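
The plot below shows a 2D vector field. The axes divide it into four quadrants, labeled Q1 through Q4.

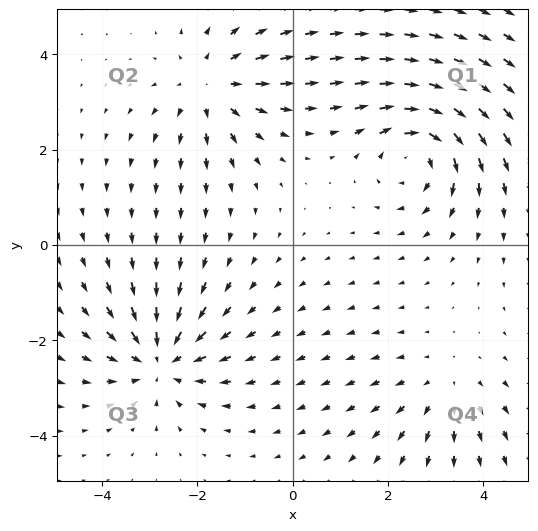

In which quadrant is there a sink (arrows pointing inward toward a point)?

Q3

The sink sits at approximately (-2.8, -2.4), which lies in quadrant Q3. The divergence there is about -5, negative as expected for a sink.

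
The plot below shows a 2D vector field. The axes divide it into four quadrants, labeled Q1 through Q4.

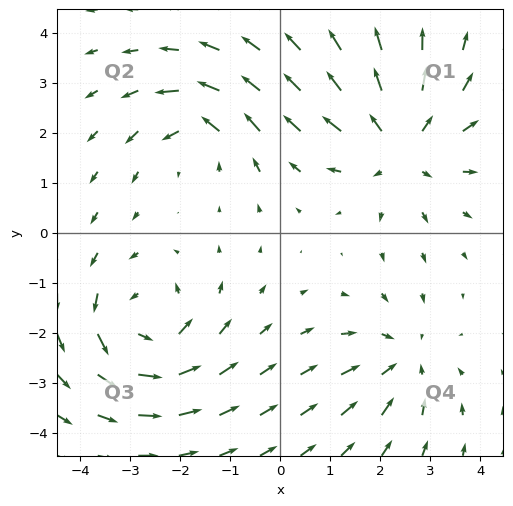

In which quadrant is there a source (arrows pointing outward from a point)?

Q1

The source sits at approximately (2.4, 1.7), which lies in quadrant Q1. The divergence there is about +4, positive as expected for a source.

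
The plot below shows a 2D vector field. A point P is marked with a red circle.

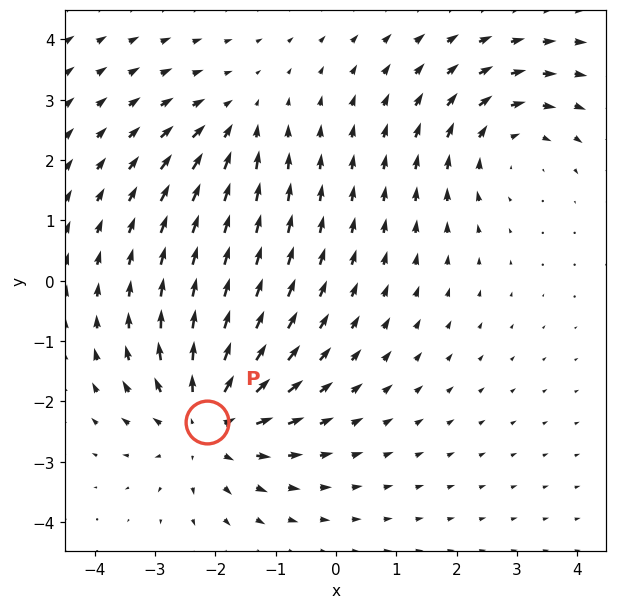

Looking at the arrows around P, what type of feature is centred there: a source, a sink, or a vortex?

source

At P (-2.1, -2.3) the arrows spread outward. Divergence about +5, curl ≈0 — positive divergence with near-zero curl is a source.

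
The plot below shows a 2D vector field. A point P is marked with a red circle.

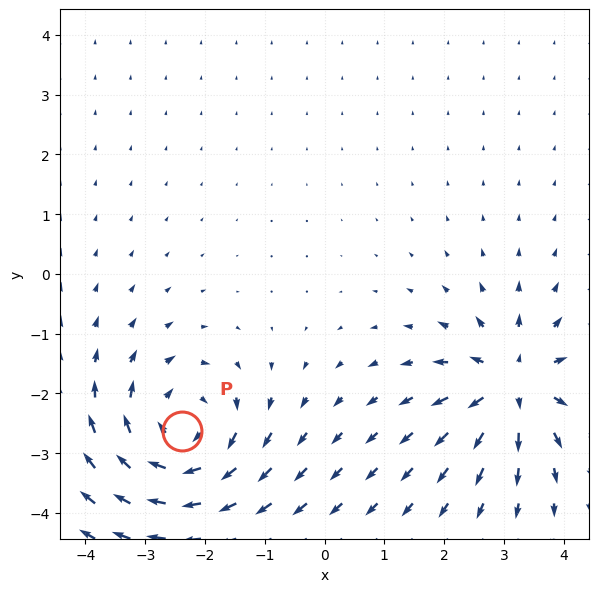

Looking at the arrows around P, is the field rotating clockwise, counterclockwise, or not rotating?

clockwise

Near P at (-2.4, -2.6) the arrows circulate clockwise. The curl (z-component) there is about -5; negative curl means clockwise rotation.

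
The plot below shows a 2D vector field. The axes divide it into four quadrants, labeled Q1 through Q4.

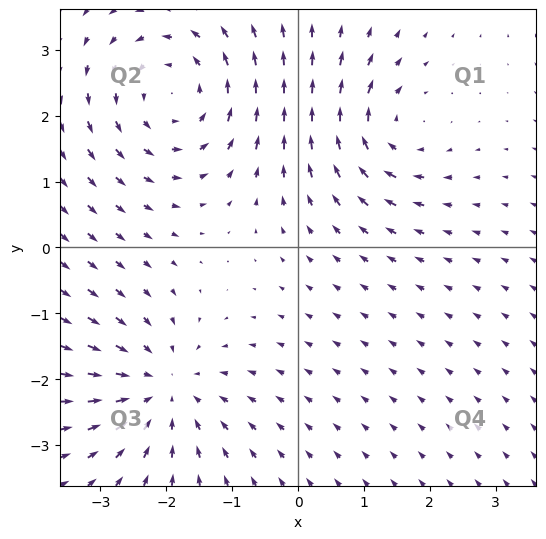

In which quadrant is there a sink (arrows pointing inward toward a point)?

The sink sits at approximately (-2.0, -2.2), which lies in quadrant Q3. The divergence there is about -4, negative as expected for a sink.

Q3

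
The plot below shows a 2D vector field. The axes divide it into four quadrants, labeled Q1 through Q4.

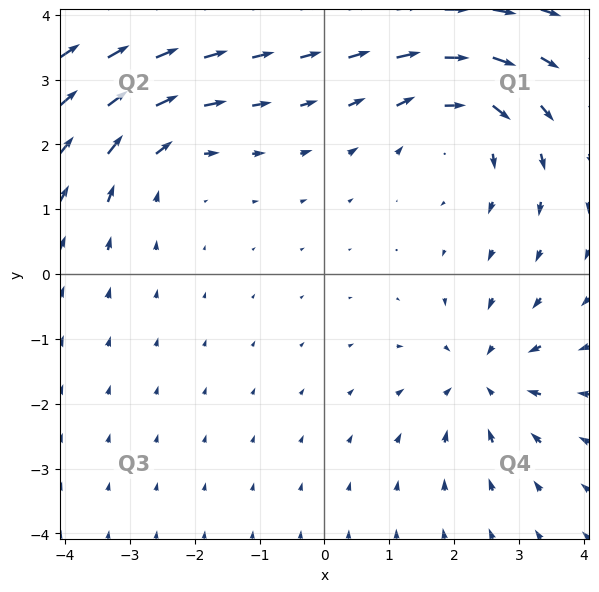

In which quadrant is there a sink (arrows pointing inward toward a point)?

The sink sits at approximately (2.5, -1.6), which lies in quadrant Q4. The divergence there is about -4, negative as expected for a sink.

Q4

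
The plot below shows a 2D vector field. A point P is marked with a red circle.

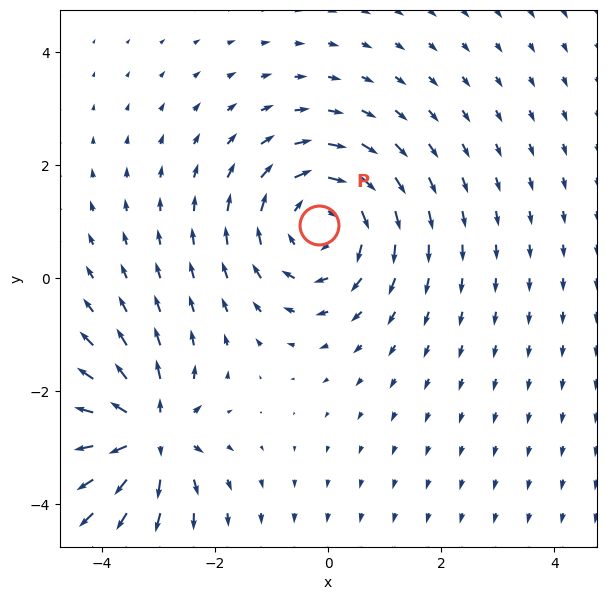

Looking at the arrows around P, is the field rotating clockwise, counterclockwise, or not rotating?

Near P at (-0.2, 0.9) the arrows circulate clockwise. The curl (z-component) there is about -3; negative curl means clockwise rotation.

clockwise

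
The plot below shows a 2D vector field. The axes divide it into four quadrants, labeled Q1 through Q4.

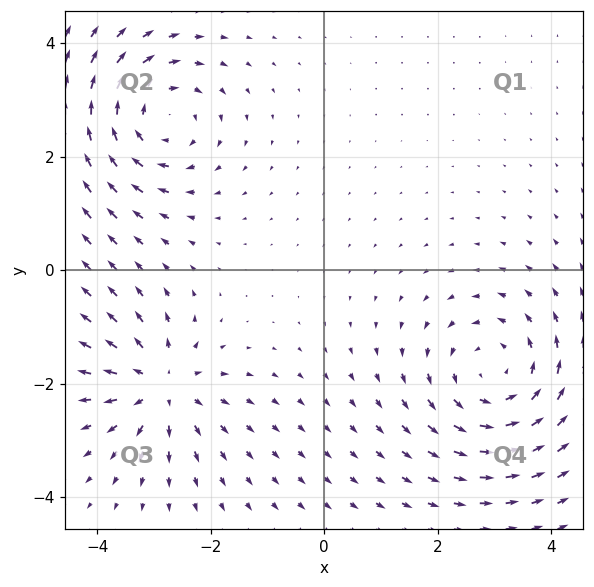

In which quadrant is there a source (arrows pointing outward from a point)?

Q3

The source sits at approximately (-2.9, -2.0), which lies in quadrant Q3. The divergence there is about +4, positive as expected for a source.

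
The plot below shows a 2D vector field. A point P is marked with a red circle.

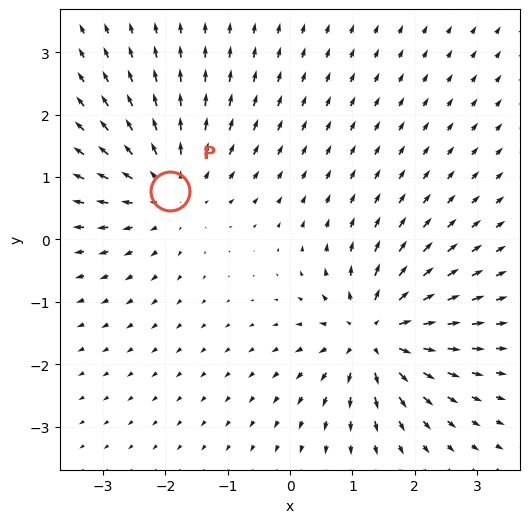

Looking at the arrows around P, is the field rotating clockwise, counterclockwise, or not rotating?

Near P at (-1.9, 0.8) the arrows show no circulation. The curl there is ≈0.

not rotating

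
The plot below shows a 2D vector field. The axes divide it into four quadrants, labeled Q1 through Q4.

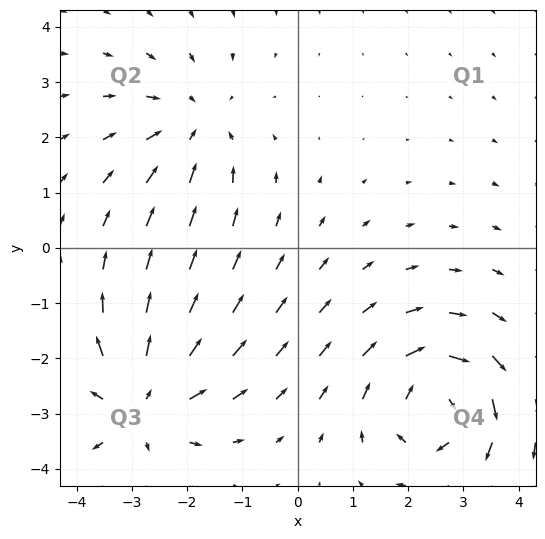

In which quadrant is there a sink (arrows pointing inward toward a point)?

Q2

The sink sits at approximately (-1.9, 2.2), which lies in quadrant Q2. The divergence there is about -2, negative as expected for a sink.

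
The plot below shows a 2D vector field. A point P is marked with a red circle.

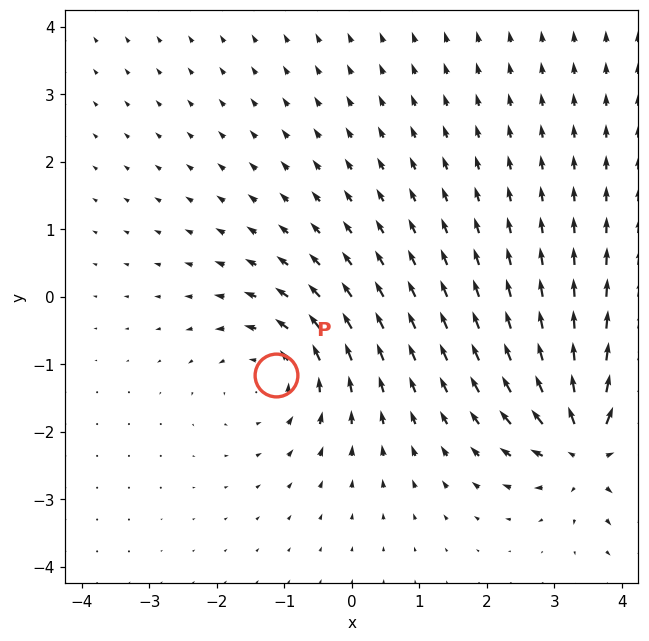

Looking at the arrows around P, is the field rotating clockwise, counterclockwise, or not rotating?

Near P at (-1.1, -1.2) the arrows circulate counterclockwise. The curl (z-component) there is about +4; positive curl means counterclockwise rotation.

counterclockwise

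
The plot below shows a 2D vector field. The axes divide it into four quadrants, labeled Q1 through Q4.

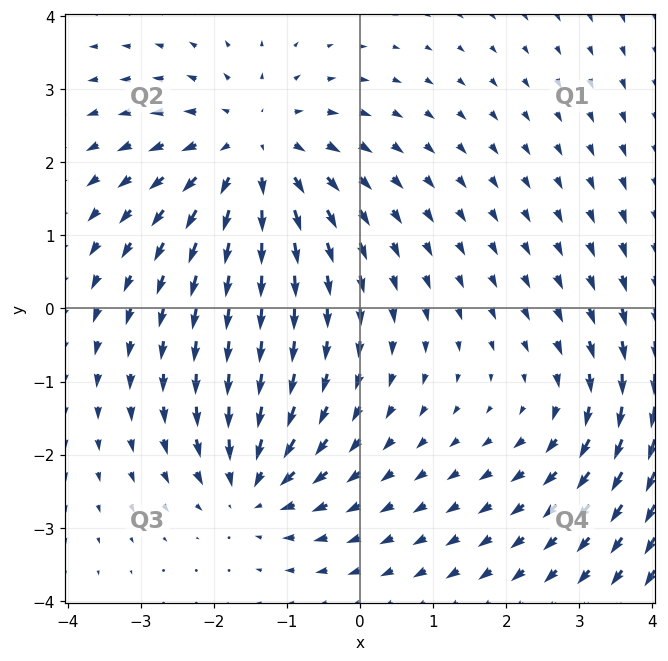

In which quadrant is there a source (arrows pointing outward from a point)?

The source sits at approximately (-1.5, 2.2), which lies in quadrant Q2. The divergence there is about +4, positive as expected for a source.

Q2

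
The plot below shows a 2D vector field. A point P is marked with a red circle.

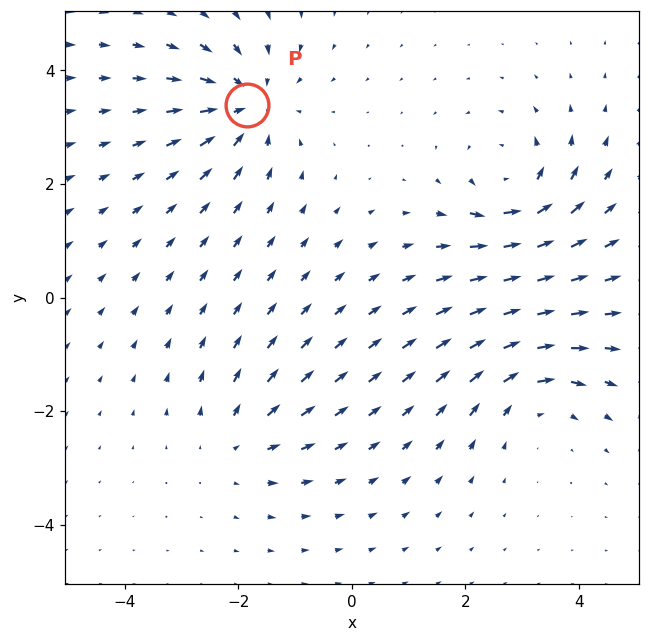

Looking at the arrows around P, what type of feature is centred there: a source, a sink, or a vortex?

At P (-1.8, 3.4) the arrows converge inward. Divergence about -6, curl ≈0 — negative divergence with near-zero curl is a sink.

sink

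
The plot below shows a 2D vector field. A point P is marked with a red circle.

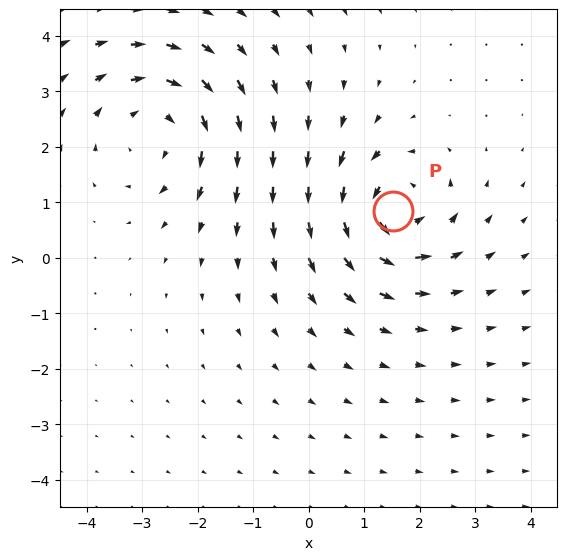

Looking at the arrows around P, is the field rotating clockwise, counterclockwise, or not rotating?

Near P at (1.5, 0.9) the arrows circulate counterclockwise. The curl (z-component) there is about +5; positive curl means counterclockwise rotation.

counterclockwise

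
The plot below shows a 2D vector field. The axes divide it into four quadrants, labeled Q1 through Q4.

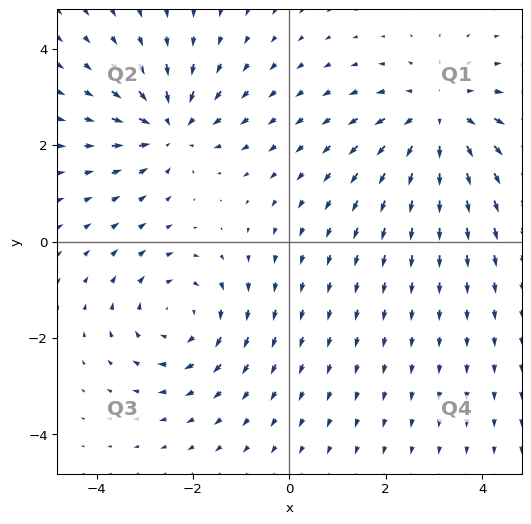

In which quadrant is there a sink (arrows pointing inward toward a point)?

The sink sits at approximately (-2.5, 2.4), which lies in quadrant Q2. The divergence there is about -3, negative as expected for a sink.

Q2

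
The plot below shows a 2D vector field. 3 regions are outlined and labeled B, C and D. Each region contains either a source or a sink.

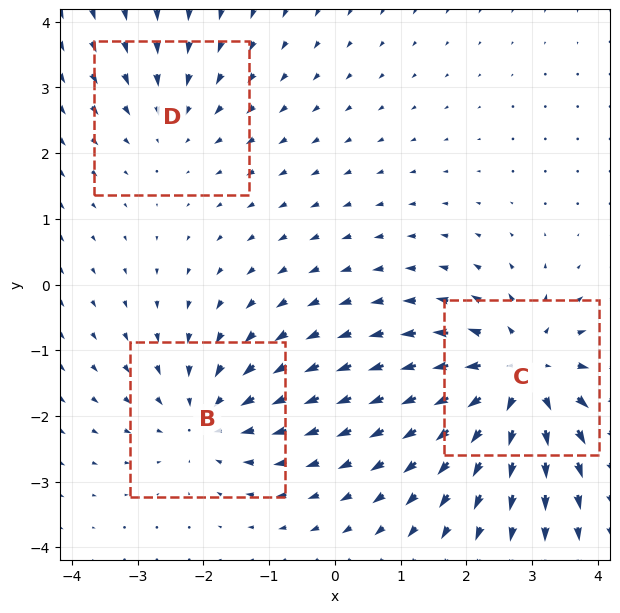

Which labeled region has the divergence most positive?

Divergence at each region's feature centre — B: about -3, C: about +4, D: about -2. Region C is most positive.

C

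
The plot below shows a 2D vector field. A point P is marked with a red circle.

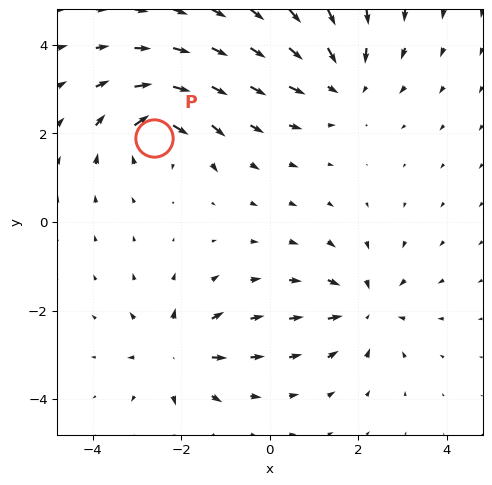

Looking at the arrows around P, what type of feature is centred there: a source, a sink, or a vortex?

At P (-2.6, 1.9) the arrows circulate clockwise. Divergence ≈0, curl about -7 — near-zero divergence with nonzero curl is a vortex.

vortex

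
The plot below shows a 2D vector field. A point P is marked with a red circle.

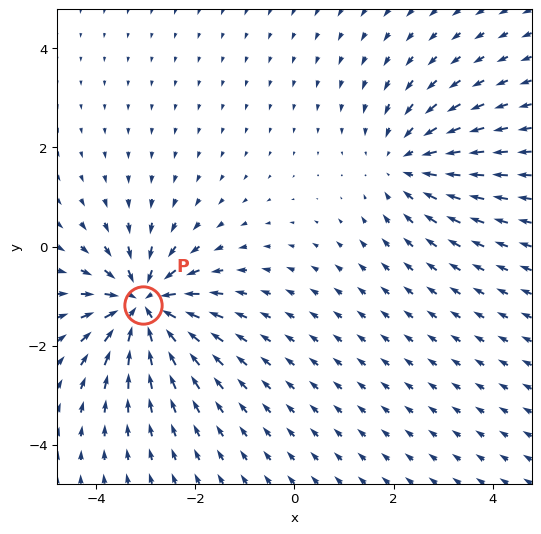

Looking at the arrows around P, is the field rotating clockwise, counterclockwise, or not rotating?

Near P at (-3.0, -1.2) the arrows show no circulation. The curl there is ≈0.

not rotating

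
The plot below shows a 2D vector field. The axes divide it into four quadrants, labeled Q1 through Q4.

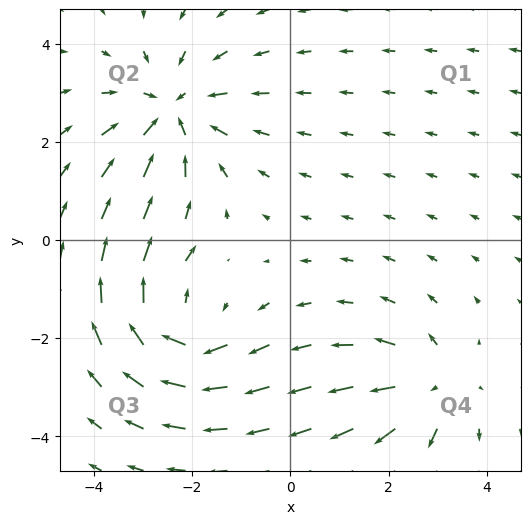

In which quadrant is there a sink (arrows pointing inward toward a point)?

The sink sits at approximately (-2.4, 2.6), which lies in quadrant Q2. The divergence there is about -4, negative as expected for a sink.

Q2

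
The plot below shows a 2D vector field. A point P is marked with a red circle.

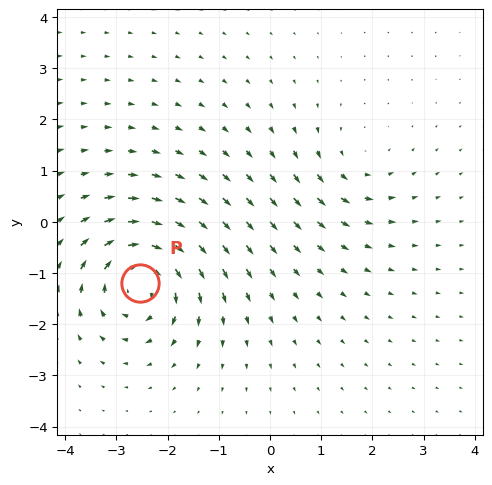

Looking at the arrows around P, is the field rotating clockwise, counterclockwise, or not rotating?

clockwise

Near P at (-2.5, -1.2) the arrows circulate clockwise. The curl (z-component) there is about -6; negative curl means clockwise rotation.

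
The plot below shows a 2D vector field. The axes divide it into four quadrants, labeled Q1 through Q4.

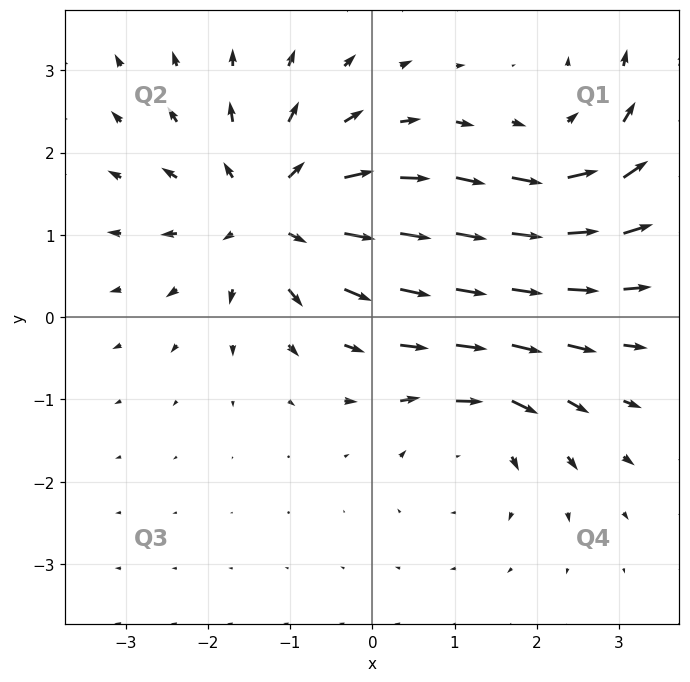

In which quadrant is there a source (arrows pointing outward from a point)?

The source sits at approximately (-1.2, 1.3), which lies in quadrant Q2. The divergence there is about +5, positive as expected for a source.

Q2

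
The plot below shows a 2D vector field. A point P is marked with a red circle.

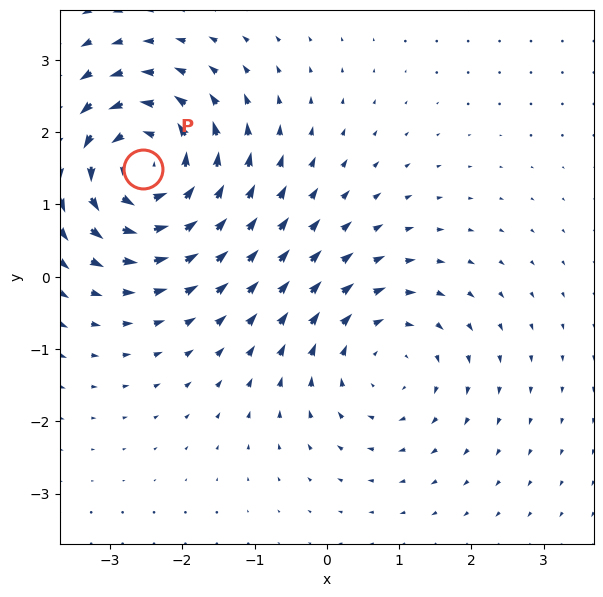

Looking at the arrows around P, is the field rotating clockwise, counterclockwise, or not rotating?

counterclockwise

Near P at (-2.5, 1.5) the arrows circulate counterclockwise. The curl (z-component) there is about +6; positive curl means counterclockwise rotation.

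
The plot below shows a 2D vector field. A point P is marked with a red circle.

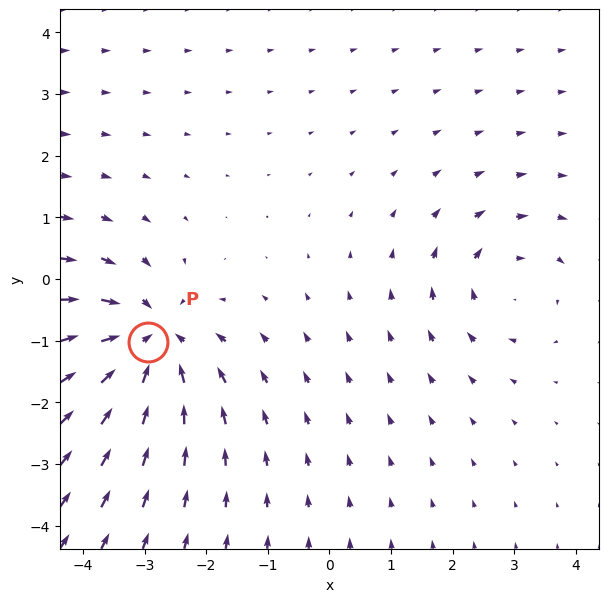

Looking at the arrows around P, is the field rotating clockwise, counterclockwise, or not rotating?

not rotating

Near P at (-2.9, -1.0) the arrows show no circulation. The curl there is ≈0.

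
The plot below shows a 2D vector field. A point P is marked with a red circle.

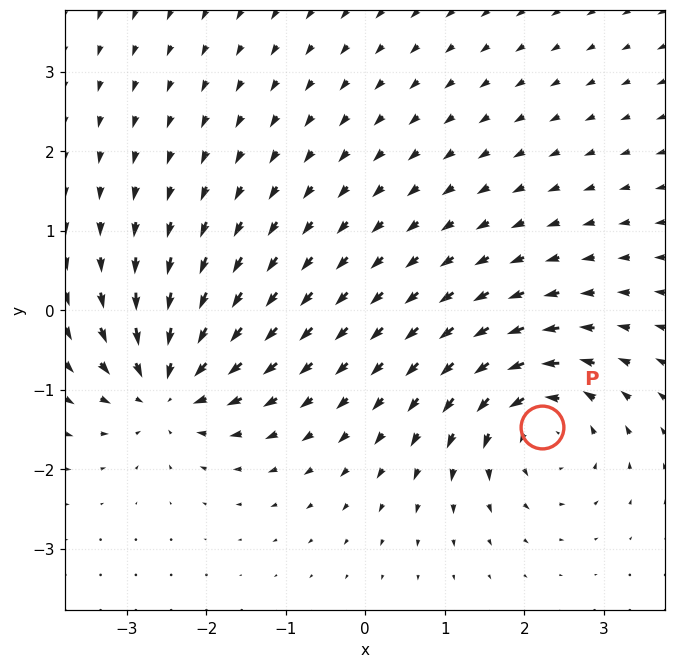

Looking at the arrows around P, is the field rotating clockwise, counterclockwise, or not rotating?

counterclockwise

Near P at (2.2, -1.5) the arrows circulate counterclockwise. The curl (z-component) there is about +6; positive curl means counterclockwise rotation.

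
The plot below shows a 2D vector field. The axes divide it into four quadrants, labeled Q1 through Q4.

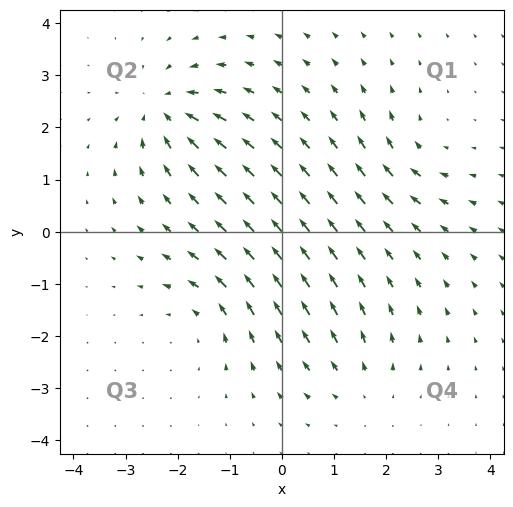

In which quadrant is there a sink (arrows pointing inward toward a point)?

Q2

The sink sits at approximately (-2.2, 2.3), which lies in quadrant Q2. The divergence there is about -6, negative as expected for a sink.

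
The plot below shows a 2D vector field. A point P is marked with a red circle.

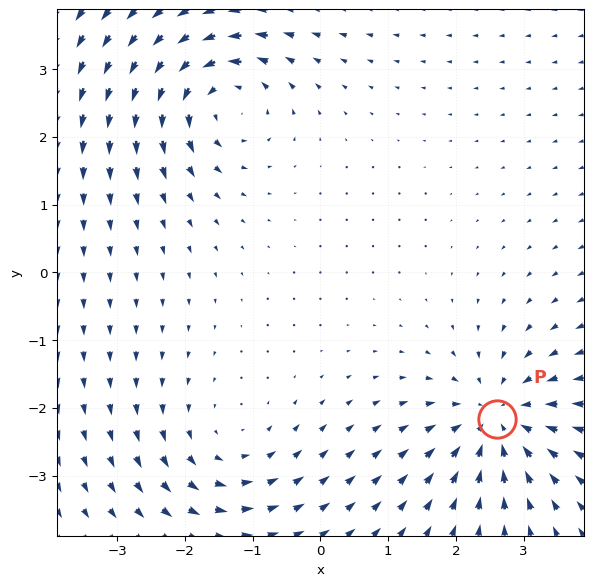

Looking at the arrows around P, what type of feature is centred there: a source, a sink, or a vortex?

At P (2.6, -2.2) the arrows converge inward. Divergence about -5, curl ≈0 — negative divergence with near-zero curl is a sink.

sink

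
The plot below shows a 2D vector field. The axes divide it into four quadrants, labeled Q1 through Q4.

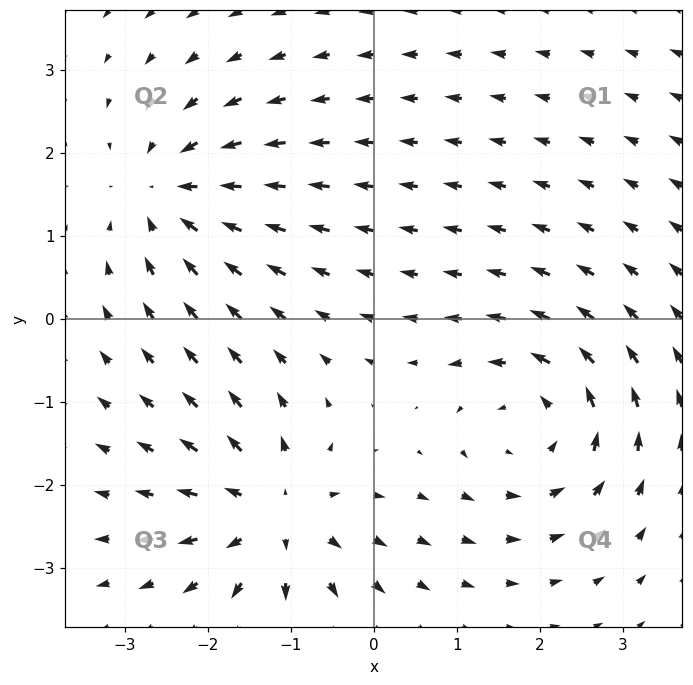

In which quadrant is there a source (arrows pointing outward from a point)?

The source sits at approximately (-1.2, -2.3), which lies in quadrant Q3. The divergence there is about +5, positive as expected for a source.

Q3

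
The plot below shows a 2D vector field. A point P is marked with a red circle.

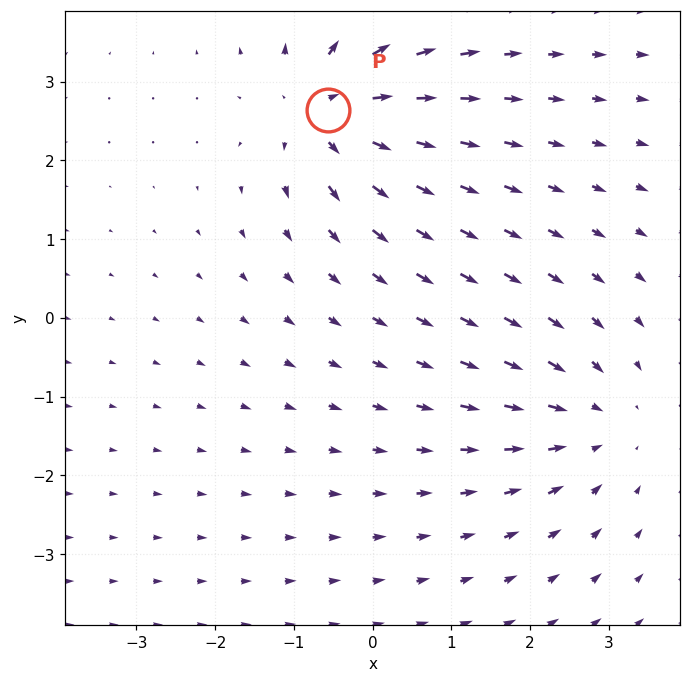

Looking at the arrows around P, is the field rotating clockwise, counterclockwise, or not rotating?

not rotating

Near P at (-0.6, 2.6) the arrows show no circulation. The curl there is ≈0.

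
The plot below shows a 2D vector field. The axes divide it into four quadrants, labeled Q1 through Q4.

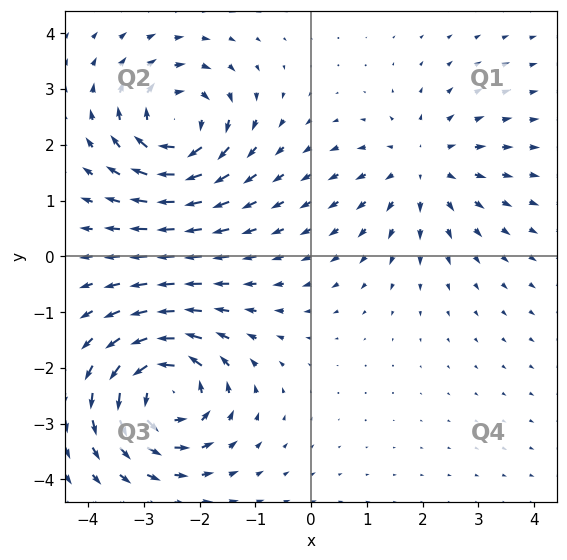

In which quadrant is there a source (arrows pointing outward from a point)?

The source sits at approximately (2.0, 1.6), which lies in quadrant Q1. The divergence there is about +3, positive as expected for a source.

Q1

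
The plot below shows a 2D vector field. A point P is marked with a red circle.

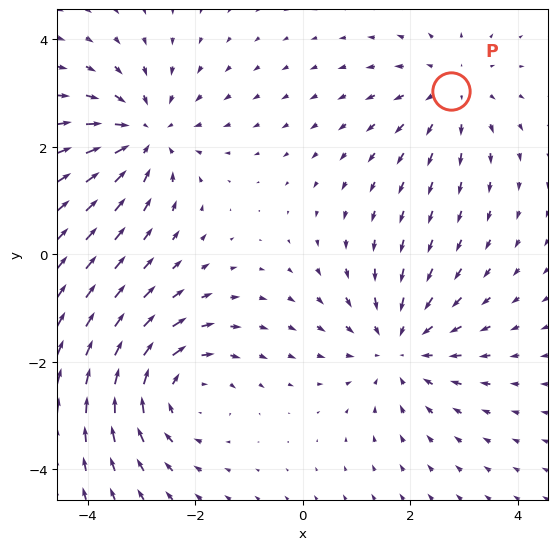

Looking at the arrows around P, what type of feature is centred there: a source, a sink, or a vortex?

source

At P (2.8, 3.0) the arrows spread outward. Divergence about +3, curl ≈0 — positive divergence with near-zero curl is a source.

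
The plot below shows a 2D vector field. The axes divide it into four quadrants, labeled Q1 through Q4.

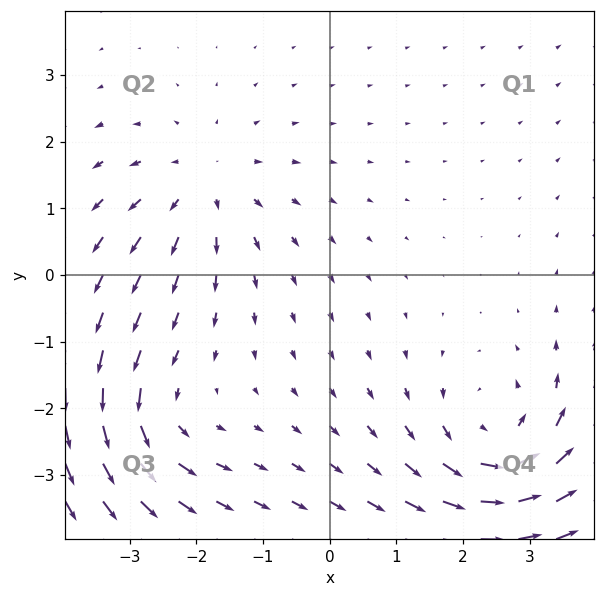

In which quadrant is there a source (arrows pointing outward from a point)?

The source sits at approximately (-1.9, 1.3), which lies in quadrant Q2. The divergence there is about +3, positive as expected for a source.

Q2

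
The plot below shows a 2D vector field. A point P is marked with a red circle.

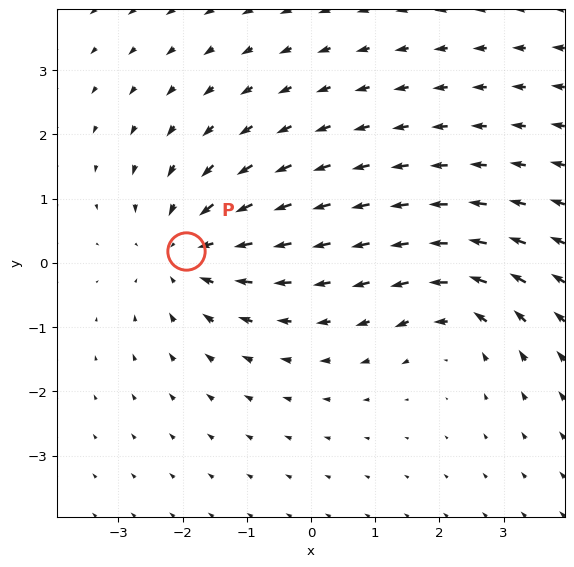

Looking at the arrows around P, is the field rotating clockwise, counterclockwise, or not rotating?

Near P at (-1.9, 0.2) the arrows show no circulation. The curl there is ≈0.

not rotating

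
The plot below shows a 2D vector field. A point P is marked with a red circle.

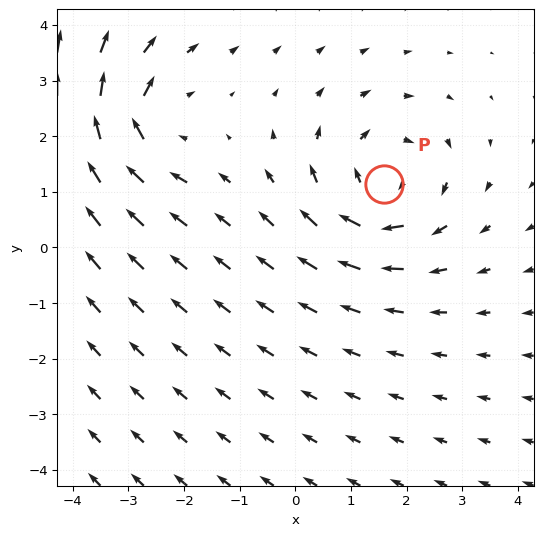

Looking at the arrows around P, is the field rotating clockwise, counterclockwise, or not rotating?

clockwise

Near P at (1.6, 1.1) the arrows circulate clockwise. The curl (z-component) there is about -4; negative curl means clockwise rotation.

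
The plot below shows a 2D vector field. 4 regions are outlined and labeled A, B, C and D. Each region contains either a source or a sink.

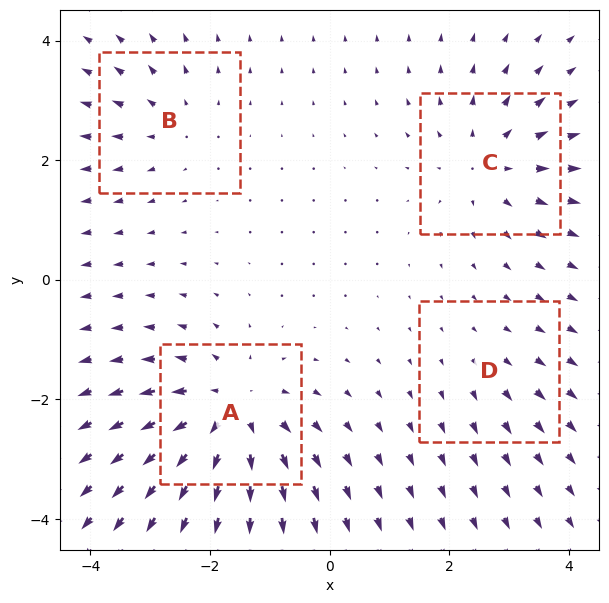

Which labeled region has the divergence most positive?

Divergence at each region's feature centre — A: about +6, B: about +3, C: about +4, D: about +2. Region A is most positive.

A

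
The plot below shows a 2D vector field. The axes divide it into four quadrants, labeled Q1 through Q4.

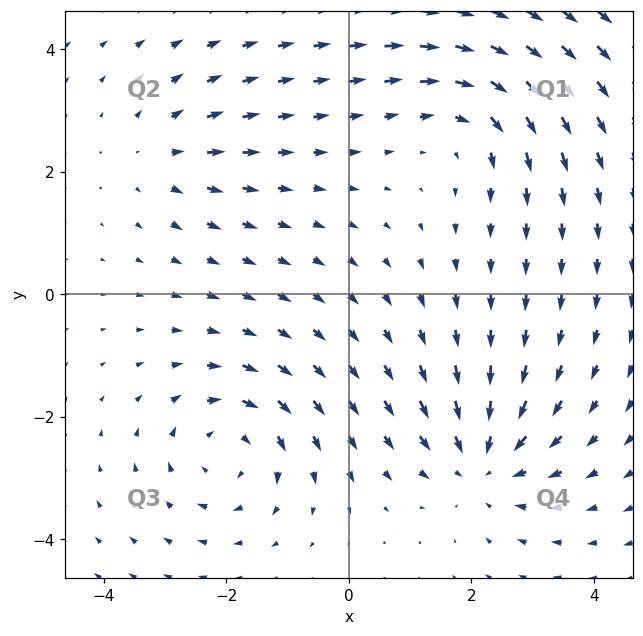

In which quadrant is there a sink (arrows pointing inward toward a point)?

The sink sits at approximately (2.2, -2.7), which lies in quadrant Q4. The divergence there is about -4, negative as expected for a sink.

Q4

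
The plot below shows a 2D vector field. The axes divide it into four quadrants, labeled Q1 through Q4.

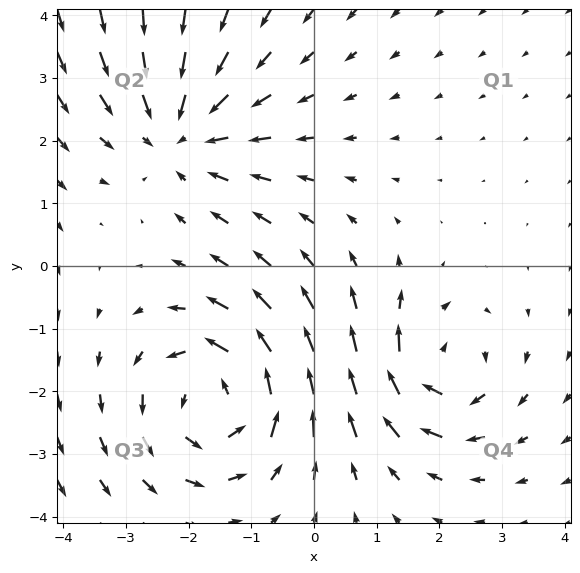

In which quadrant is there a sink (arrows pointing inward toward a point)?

The sink sits at approximately (-2.1, 2.1), which lies in quadrant Q2. The divergence there is about -4, negative as expected for a sink.

Q2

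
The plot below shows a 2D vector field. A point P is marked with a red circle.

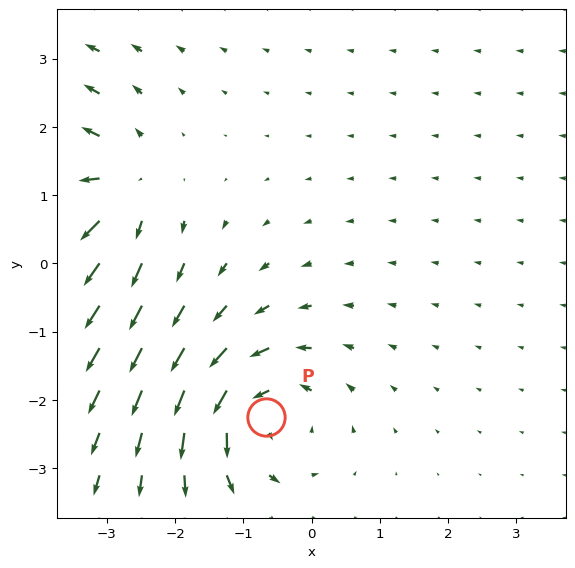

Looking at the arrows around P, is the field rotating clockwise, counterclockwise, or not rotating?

counterclockwise

Near P at (-0.7, -2.2) the arrows circulate counterclockwise. The curl (z-component) there is about +4; positive curl means counterclockwise rotation.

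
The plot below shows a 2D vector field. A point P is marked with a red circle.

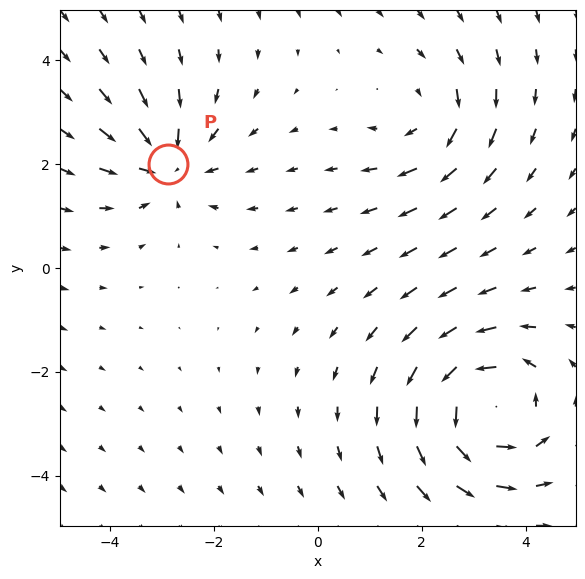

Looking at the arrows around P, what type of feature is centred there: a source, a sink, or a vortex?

At P (-2.9, 2.0) the arrows converge inward. Divergence about -3, curl ≈0 — negative divergence with near-zero curl is a sink.

sink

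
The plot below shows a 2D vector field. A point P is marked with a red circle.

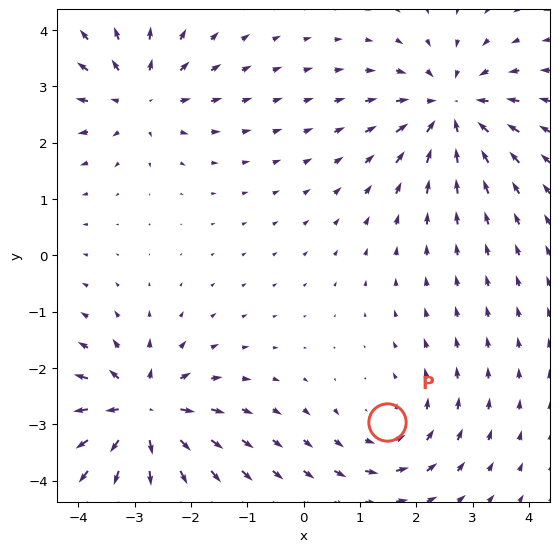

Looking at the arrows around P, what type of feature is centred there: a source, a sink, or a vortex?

vortex

At P (1.5, -3.0) the arrows circulate counterclockwise. Divergence ≈0, curl about +3 — near-zero divergence with nonzero curl is a vortex.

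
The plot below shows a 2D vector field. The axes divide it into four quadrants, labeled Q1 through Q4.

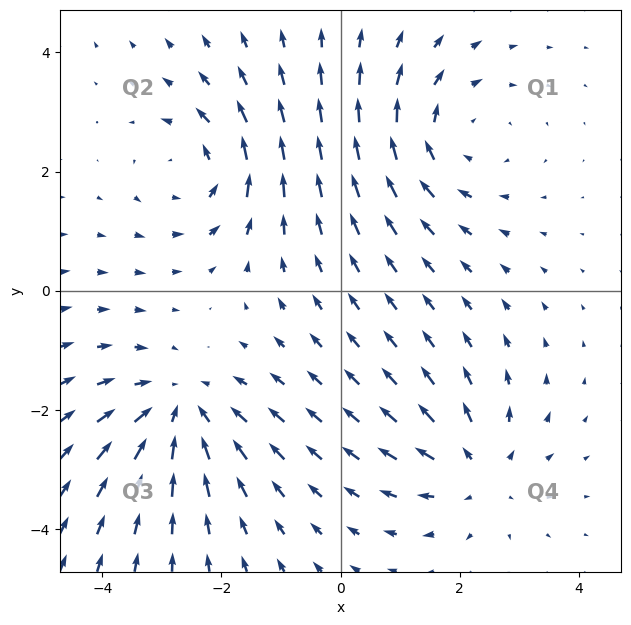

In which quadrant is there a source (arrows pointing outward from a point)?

The source sits at approximately (2.3, -3.0), which lies in quadrant Q4. The divergence there is about +3, positive as expected for a source.

Q4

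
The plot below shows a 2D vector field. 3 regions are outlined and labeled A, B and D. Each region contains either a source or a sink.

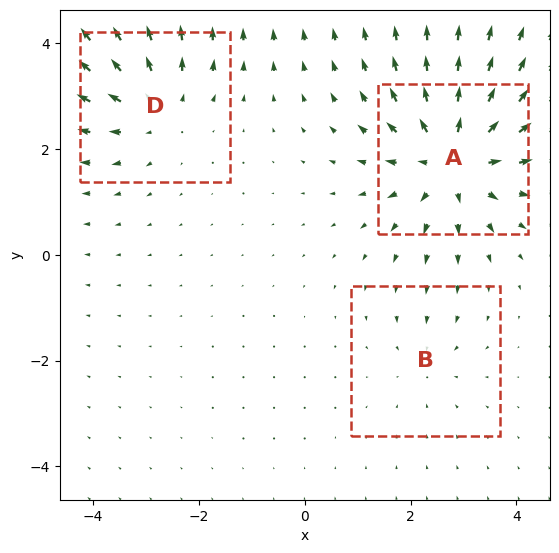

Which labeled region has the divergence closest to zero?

B

Divergence at each region's feature centre — A: about +5, B: about -2, D: about +3. Region B is closest to zero.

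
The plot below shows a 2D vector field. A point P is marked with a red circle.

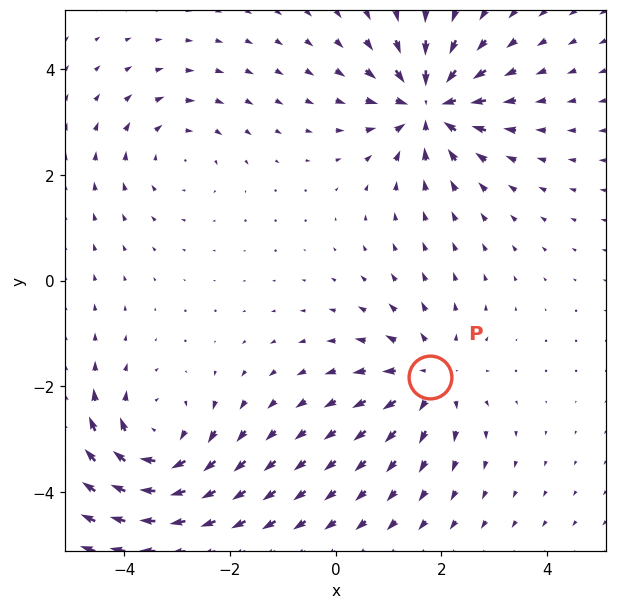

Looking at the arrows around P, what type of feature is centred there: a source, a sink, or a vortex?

source

At P (1.8, -1.8) the arrows spread outward. Divergence about +4, curl ≈0 — positive divergence with near-zero curl is a source.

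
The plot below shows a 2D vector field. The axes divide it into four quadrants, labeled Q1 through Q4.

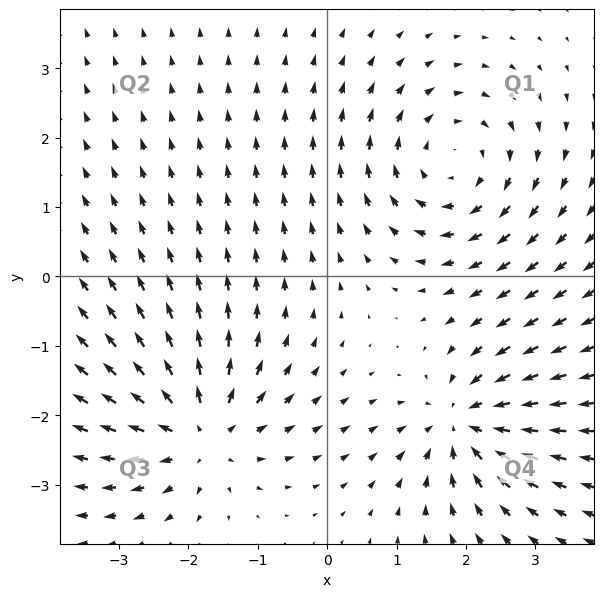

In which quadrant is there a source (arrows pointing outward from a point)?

Q3

The source sits at approximately (-1.8, -2.2), which lies in quadrant Q3. The divergence there is about +5, positive as expected for a source.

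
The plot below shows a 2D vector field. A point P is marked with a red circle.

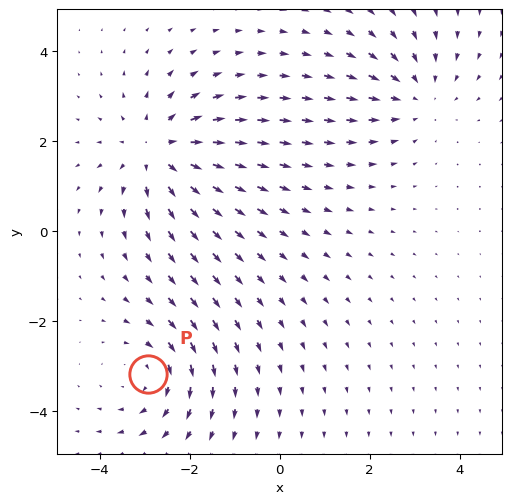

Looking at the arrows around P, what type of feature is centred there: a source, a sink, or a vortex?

At P (-2.9, -3.2) the arrows circulate clockwise. Divergence ≈0, curl about -2 — near-zero divergence with nonzero curl is a vortex.

vortex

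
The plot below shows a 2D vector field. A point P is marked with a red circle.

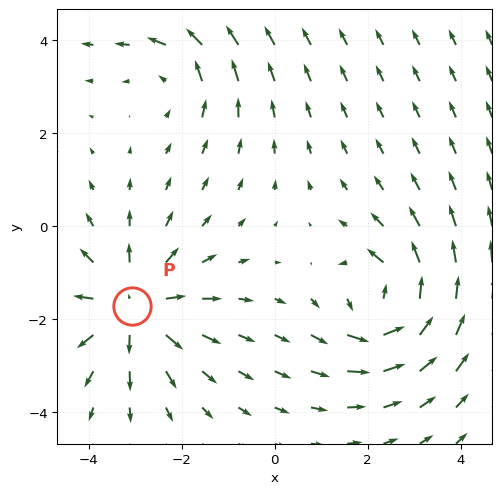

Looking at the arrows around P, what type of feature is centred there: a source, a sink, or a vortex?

source

At P (-3.1, -1.7) the arrows spread outward. Divergence about +4, curl ≈0 — positive divergence with near-zero curl is a source.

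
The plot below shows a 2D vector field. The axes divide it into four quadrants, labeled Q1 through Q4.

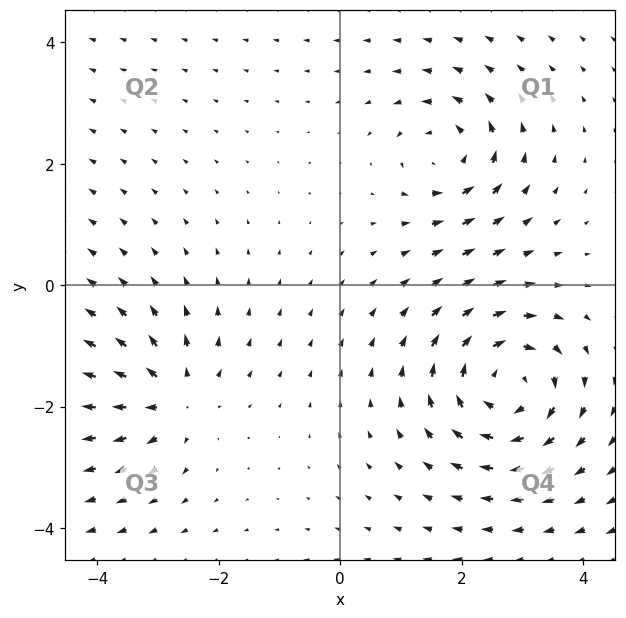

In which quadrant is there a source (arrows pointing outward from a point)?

Q3

The source sits at approximately (-2.7, -1.9), which lies in quadrant Q3. The divergence there is about +4, positive as expected for a source.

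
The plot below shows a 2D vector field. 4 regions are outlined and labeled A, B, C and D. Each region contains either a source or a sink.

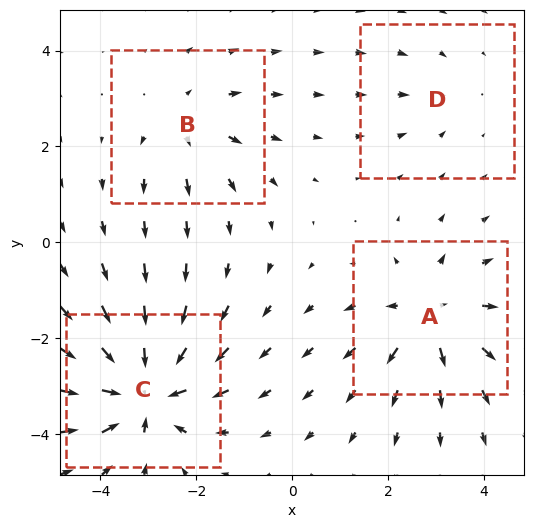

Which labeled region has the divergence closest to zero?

D

Divergence at each region's feature centre — A: about +5, B: about +4, C: about -8, D: about -2. Region D is closest to zero.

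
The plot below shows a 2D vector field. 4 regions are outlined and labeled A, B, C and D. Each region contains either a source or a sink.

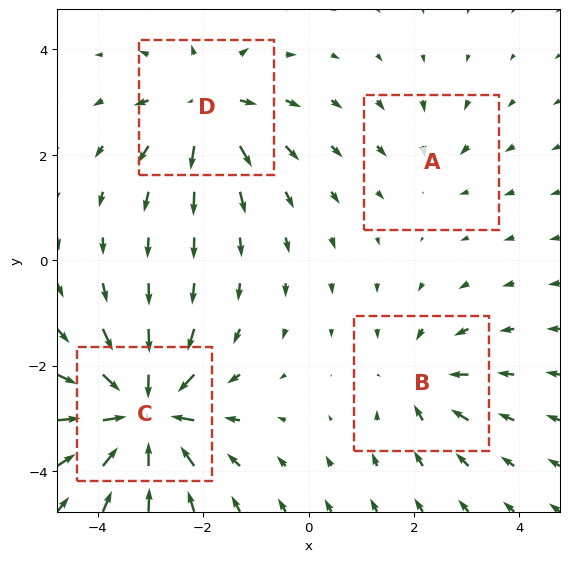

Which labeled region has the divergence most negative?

Divergence at each region's feature centre — A: about -2, B: about -4, C: about -9, D: about +6. Region C is most negative.

C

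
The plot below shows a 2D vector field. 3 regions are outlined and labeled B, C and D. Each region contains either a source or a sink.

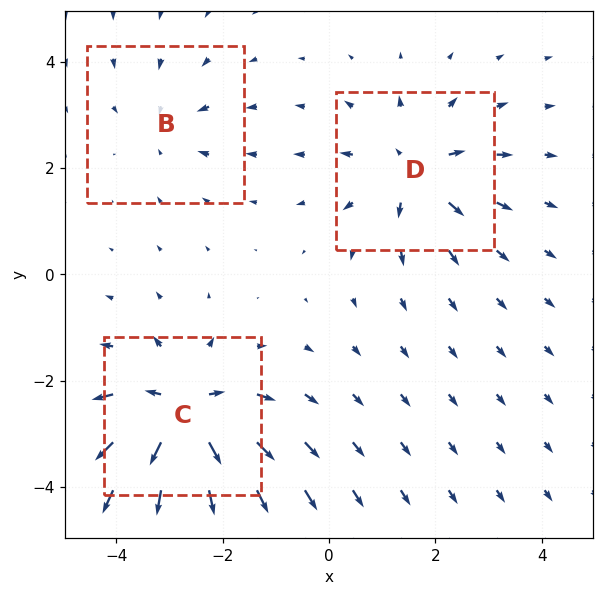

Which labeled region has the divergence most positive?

C

Divergence at each region's feature centre — B: about -2, C: about +6, D: about +4. Region C is most positive.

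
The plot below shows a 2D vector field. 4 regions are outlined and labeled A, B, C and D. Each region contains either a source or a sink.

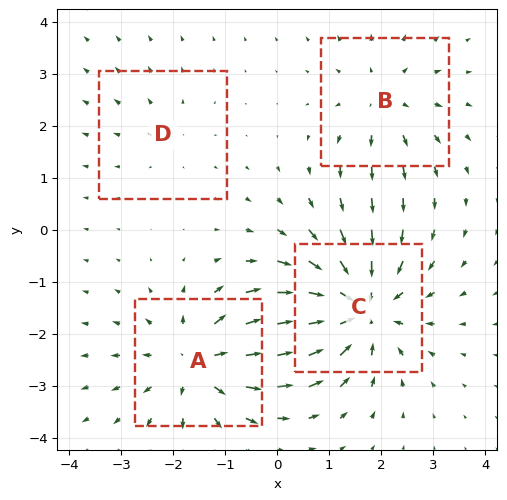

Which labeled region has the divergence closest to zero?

D

Divergence at each region's feature centre — A: about +5, B: about +3, C: about -6, D: about +2. Region D is closest to zero.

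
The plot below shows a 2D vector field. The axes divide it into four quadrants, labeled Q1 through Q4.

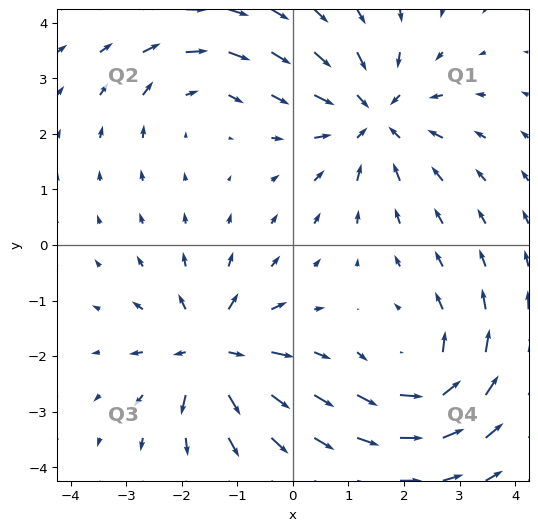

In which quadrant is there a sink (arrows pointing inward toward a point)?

The sink sits at approximately (1.5, 2.3), which lies in quadrant Q1. The divergence there is about -5, negative as expected for a sink.

Q1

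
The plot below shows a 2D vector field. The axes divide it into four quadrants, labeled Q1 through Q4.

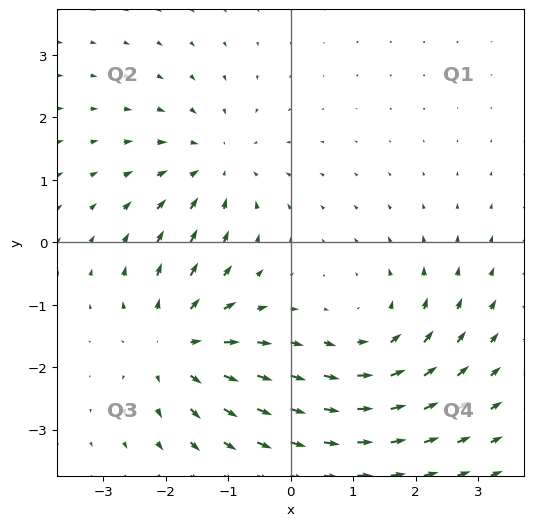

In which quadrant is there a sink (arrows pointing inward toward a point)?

Q2

The sink sits at approximately (-1.2, 1.2), which lies in quadrant Q2. The divergence there is about -3, negative as expected for a sink.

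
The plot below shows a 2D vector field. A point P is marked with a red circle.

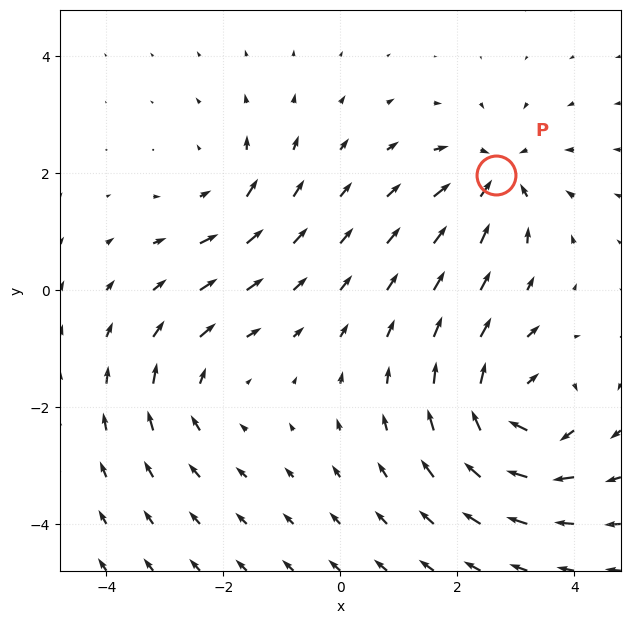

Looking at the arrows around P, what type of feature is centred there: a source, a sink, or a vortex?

At P (2.7, 2.0) the arrows converge inward. Divergence about -5, curl ≈0 — negative divergence with near-zero curl is a sink.

sink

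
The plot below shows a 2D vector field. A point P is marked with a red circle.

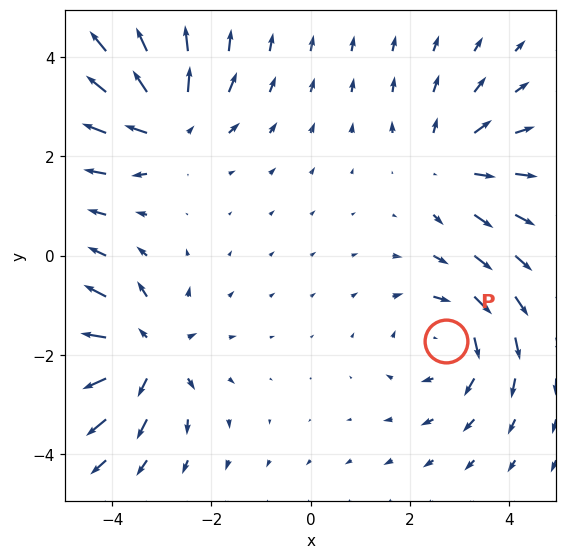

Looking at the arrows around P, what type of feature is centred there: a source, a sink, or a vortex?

At P (2.7, -1.7) the arrows circulate clockwise. Divergence ≈0, curl about -4 — near-zero divergence with nonzero curl is a vortex.

vortex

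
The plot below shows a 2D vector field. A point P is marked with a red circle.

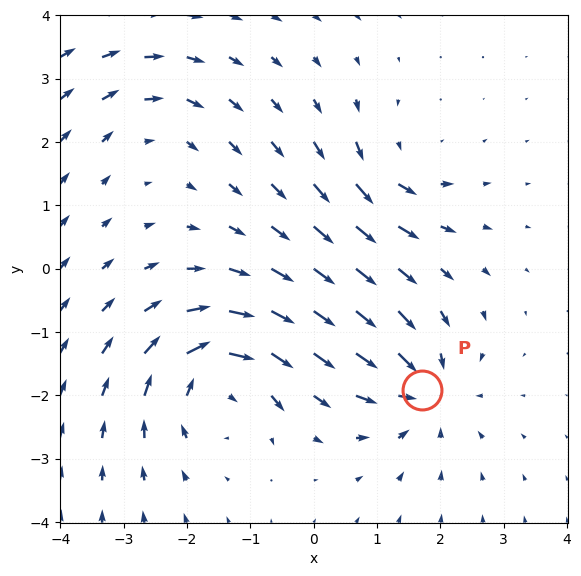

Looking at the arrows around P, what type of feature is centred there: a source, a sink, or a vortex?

At P (1.7, -1.9) the arrows converge inward. Divergence about -5, curl ≈0 — negative divergence with near-zero curl is a sink.

sink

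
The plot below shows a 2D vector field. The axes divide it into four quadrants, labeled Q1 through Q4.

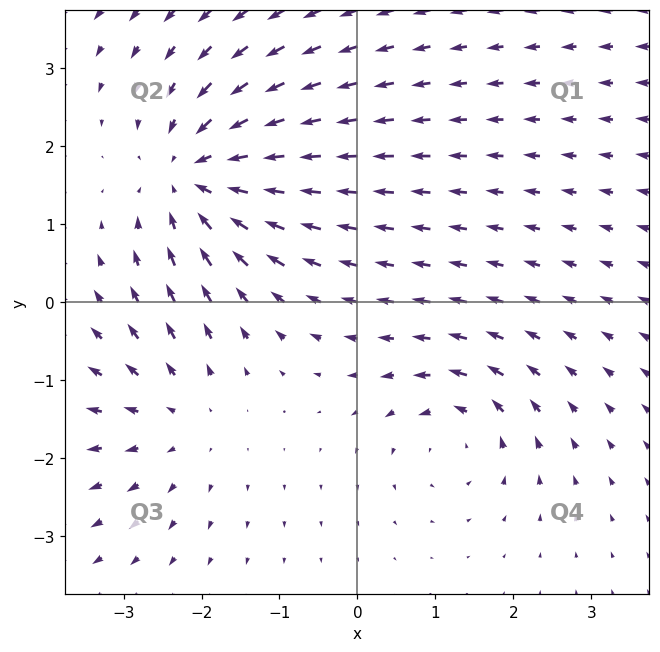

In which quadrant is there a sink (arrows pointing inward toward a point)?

Q2

The sink sits at approximately (-2.1, 1.6), which lies in quadrant Q2. The divergence there is about -5, negative as expected for a sink.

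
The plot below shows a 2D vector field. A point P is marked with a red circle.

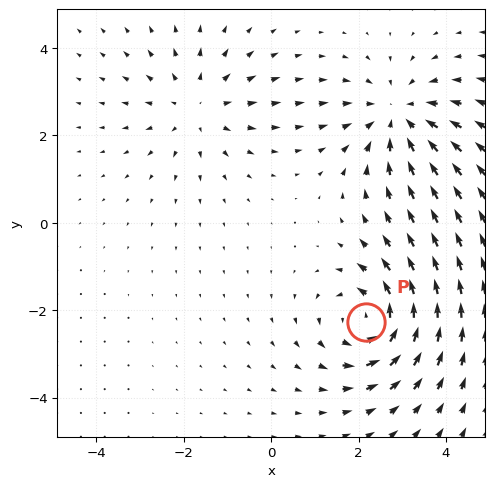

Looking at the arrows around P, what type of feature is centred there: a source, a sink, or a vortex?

vortex

At P (2.2, -2.3) the arrows circulate counterclockwise. Divergence ≈0, curl about +5 — near-zero divergence with nonzero curl is a vortex.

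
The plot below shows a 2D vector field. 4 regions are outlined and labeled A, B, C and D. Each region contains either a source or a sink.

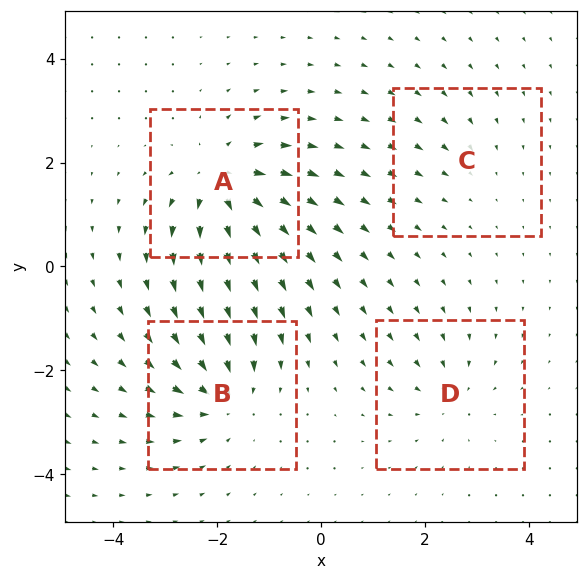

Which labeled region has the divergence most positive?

A

Divergence at each region's feature centre — A: about +7, B: about -6, C: about -2, D: about -4. Region A is most positive.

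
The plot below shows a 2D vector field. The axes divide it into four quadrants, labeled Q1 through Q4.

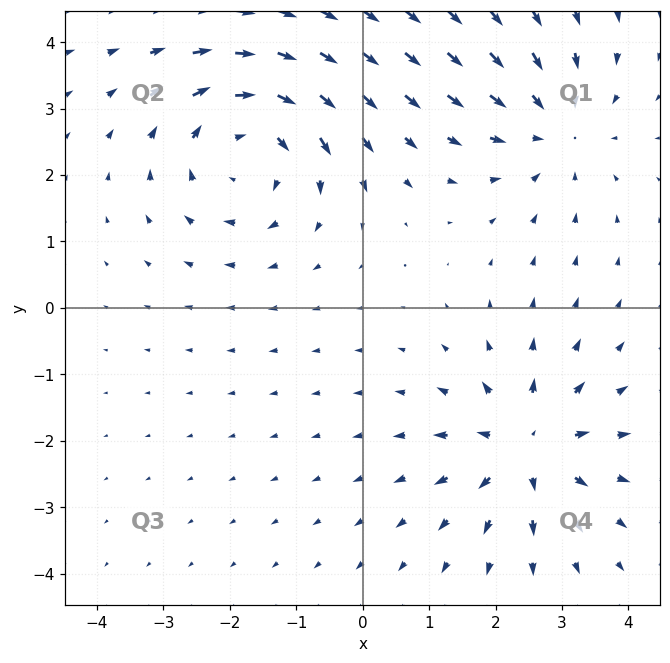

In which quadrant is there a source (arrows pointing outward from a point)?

Q4

The source sits at approximately (2.5, -2.1), which lies in quadrant Q4. The divergence there is about +4, positive as expected for a source.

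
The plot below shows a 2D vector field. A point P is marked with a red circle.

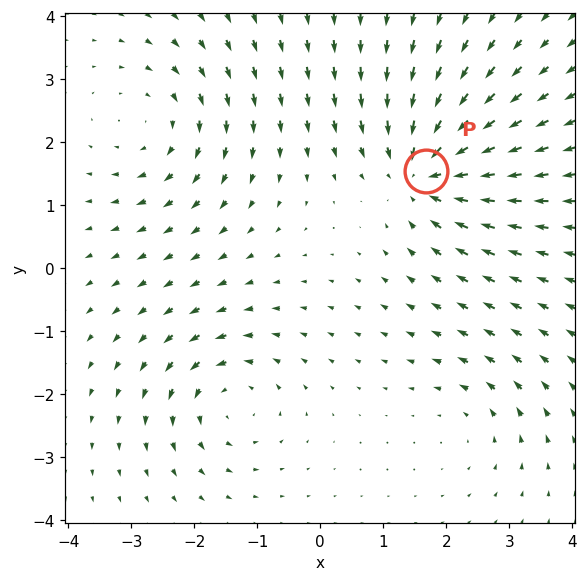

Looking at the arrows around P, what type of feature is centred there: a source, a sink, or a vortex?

At P (1.7, 1.5) the arrows converge inward. Divergence about -5, curl ≈0 — negative divergence with near-zero curl is a sink.

sink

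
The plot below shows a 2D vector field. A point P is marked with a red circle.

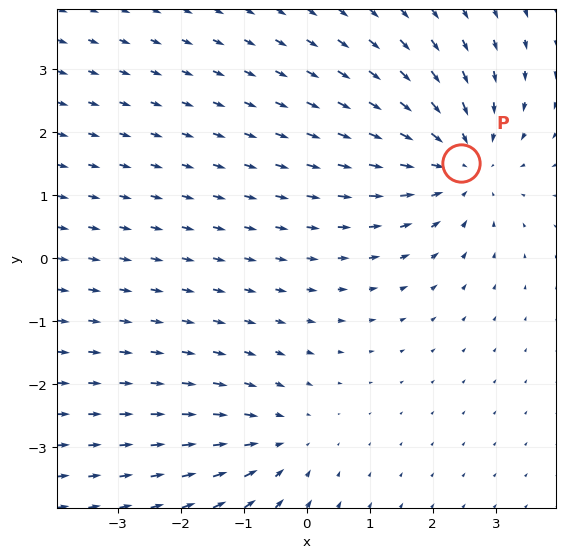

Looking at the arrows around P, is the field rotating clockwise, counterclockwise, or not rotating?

not rotating

Near P at (2.5, 1.5) the arrows show no circulation. The curl there is ≈0.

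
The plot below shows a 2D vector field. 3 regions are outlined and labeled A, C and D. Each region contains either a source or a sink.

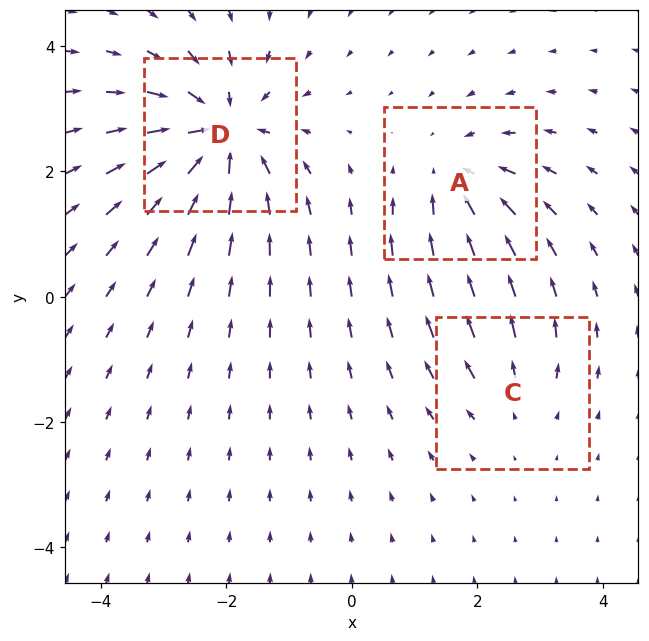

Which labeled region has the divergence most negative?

D

Divergence at each region's feature centre — A: about -3, C: about +2, D: about -6. Region D is most negative.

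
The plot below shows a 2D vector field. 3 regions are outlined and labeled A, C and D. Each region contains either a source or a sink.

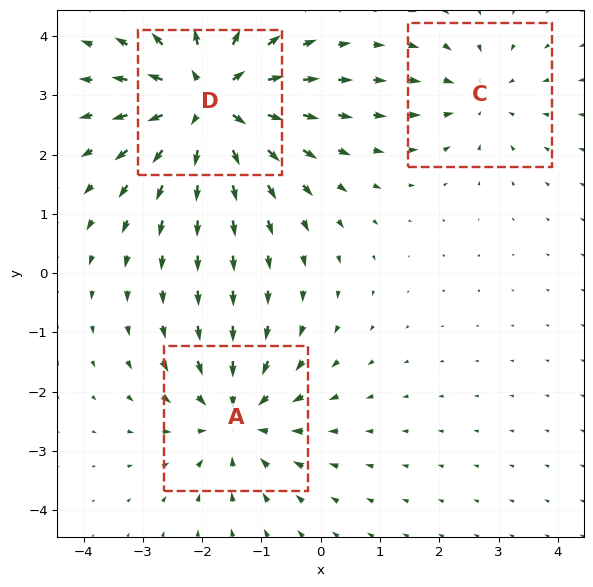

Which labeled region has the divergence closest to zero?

Divergence at each region's feature centre — A: about -3, C: about -2, D: about +5. Region C is closest to zero.

C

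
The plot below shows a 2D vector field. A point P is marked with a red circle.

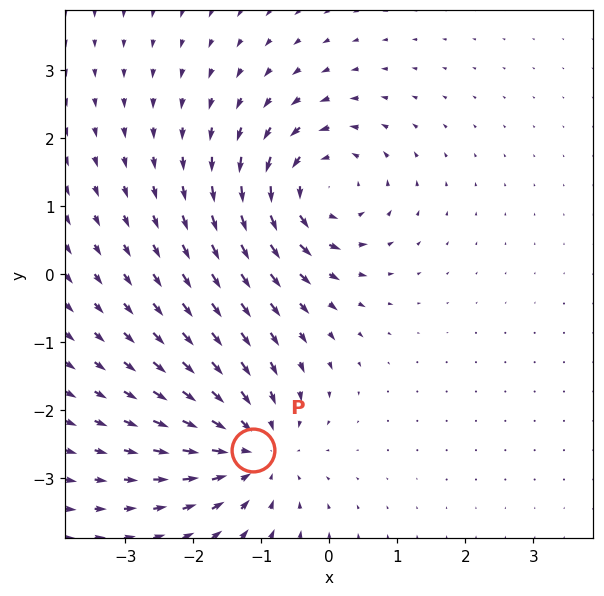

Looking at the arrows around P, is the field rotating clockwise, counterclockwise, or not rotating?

not rotating

Near P at (-1.1, -2.6) the arrows show no circulation. The curl there is ≈0.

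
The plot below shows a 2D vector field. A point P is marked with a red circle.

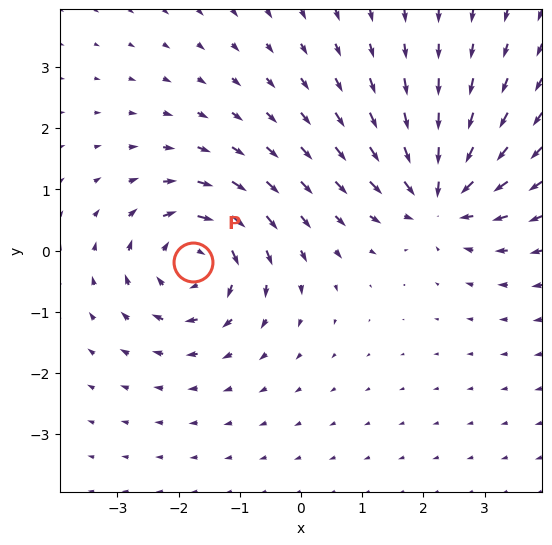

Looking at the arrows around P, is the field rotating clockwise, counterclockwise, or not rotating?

Near P at (-1.8, -0.2) the arrows circulate clockwise. The curl (z-component) there is about -3; negative curl means clockwise rotation.

clockwise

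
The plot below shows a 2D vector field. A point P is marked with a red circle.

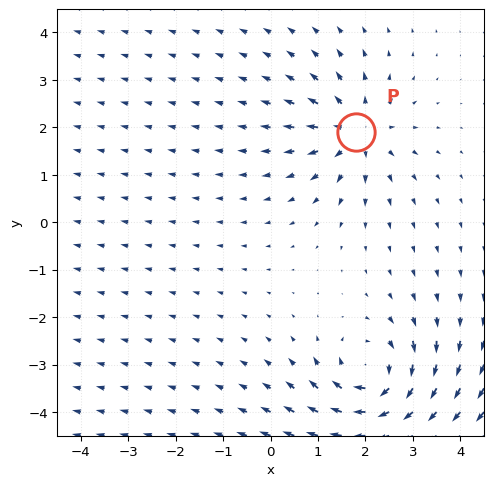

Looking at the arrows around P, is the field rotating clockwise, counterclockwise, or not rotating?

not rotating

Near P at (1.8, 1.9) the arrows show no circulation. The curl there is ≈0.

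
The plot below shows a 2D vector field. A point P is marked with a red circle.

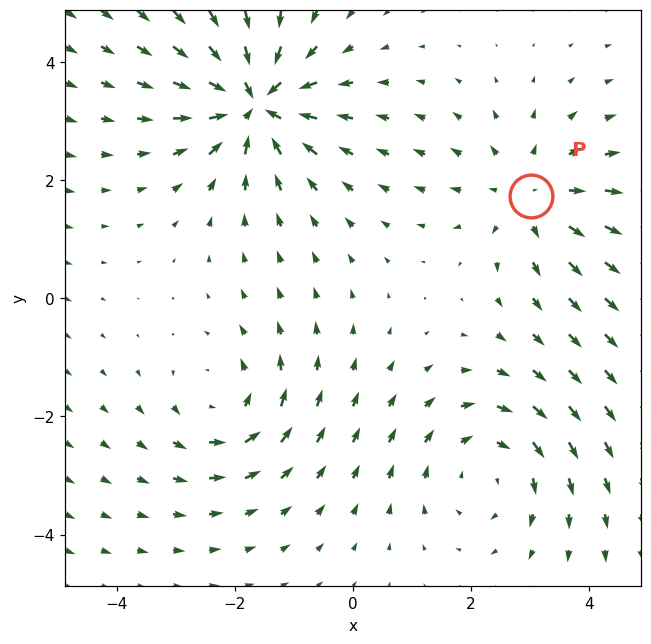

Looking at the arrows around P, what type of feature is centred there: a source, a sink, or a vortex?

At P (3.0, 1.7) the arrows spread outward. Divergence about +4, curl ≈0 — positive divergence with near-zero curl is a source.

source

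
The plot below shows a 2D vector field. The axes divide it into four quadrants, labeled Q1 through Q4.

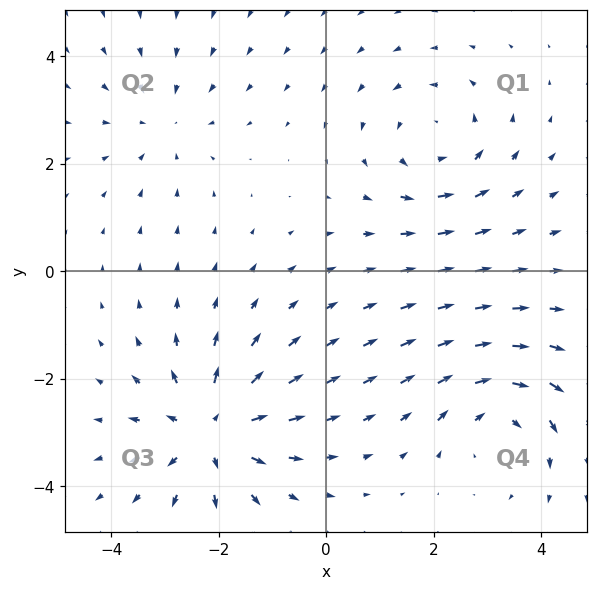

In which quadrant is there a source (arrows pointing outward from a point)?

Q3

The source sits at approximately (-2.2, -3.0), which lies in quadrant Q3. The divergence there is about +4, positive as expected for a source.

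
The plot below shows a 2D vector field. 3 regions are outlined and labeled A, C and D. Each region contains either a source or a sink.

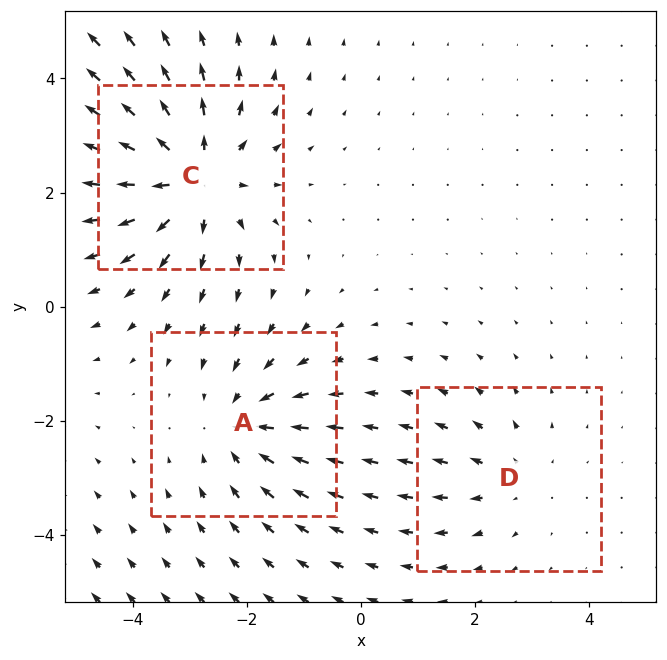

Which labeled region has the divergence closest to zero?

D

Divergence at each region's feature centre — A: about -3, C: about +4, D: about +2. Region D is closest to zero.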